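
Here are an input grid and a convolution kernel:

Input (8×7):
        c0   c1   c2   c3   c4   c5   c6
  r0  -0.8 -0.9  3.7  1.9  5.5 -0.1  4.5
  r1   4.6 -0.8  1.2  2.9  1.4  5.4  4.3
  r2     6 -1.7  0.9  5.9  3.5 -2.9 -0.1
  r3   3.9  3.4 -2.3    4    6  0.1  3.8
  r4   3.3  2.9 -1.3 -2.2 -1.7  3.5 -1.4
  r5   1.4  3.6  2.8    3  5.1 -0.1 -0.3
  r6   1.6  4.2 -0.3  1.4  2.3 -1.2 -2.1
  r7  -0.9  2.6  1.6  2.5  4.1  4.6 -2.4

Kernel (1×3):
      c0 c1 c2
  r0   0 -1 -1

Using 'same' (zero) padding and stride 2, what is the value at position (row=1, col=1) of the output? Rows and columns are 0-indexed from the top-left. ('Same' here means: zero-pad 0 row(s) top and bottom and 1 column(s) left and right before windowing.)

The receptive field on the zero-padded input at this output position is [-1.7 0.9 5.9]. Elementwise product with the kernel and sum: 0.9·-1 + 5.9·-1.

-6.8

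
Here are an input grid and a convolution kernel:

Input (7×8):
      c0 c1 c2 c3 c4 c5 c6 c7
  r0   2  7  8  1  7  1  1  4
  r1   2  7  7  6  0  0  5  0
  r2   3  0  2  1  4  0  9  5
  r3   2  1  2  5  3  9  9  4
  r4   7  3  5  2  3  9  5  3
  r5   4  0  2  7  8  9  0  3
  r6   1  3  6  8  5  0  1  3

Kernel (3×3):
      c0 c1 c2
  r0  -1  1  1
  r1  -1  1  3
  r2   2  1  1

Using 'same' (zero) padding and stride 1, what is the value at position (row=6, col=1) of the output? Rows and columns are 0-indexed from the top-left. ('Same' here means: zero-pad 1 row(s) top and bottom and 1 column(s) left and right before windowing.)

The receptive field on the zero-padded input at this output position is [4 0 2 / 1 3 6 / 0 0 0]. Elementwise product with the kernel and sum: 4·-1 + 0·1 + 2·1 + 1·-1 + 3·1 + 6·3 + 0·2 + 0·1 + 0·1.

18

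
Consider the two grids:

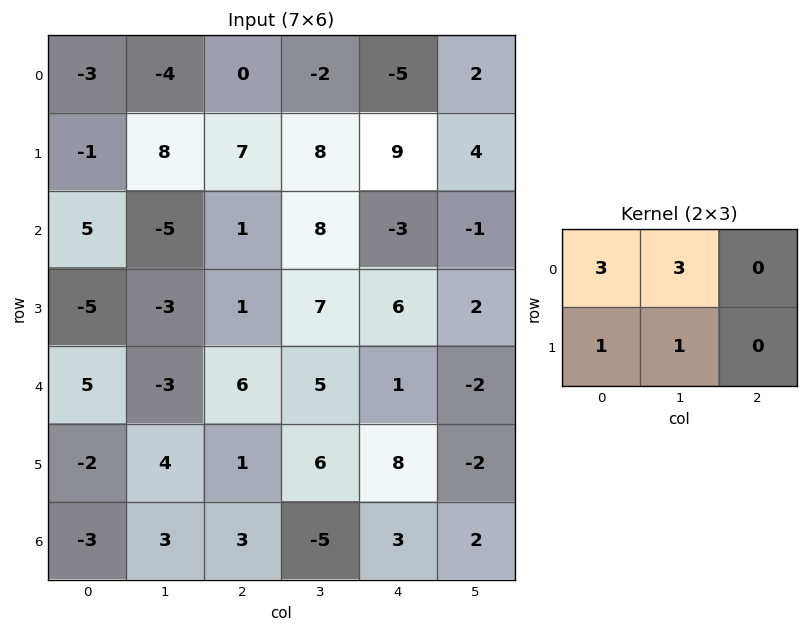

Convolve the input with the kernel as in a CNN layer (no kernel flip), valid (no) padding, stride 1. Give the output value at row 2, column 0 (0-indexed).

The receptive field on the input at this output position is [5 -5 1 / -5 -3 1]. Elementwise product with the kernel and sum: 5·3 + -5·3 + -5·1 + -3·1.

-8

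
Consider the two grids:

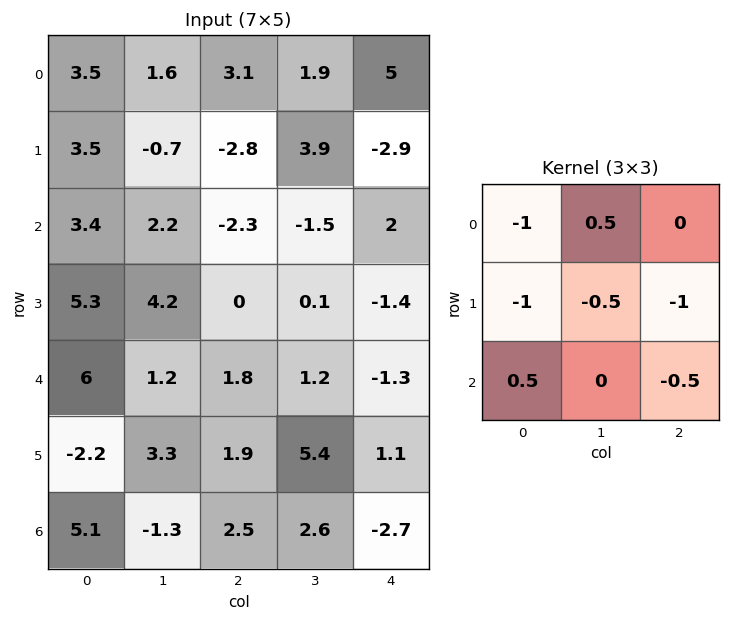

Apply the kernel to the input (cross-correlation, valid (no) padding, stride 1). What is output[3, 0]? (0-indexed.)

The receptive field on the input at this output position is [5.3 4.2 0 / 6 1.2 1.8 / -2.2 3.3 1.9]. Elementwise product with the kernel and sum: 5.3·-1 + 4.2·0.5 + 6·-1 + 1.2·-0.5 + 1.8·-1 + -2.2·0.5 + 1.9·-0.5.

-13.65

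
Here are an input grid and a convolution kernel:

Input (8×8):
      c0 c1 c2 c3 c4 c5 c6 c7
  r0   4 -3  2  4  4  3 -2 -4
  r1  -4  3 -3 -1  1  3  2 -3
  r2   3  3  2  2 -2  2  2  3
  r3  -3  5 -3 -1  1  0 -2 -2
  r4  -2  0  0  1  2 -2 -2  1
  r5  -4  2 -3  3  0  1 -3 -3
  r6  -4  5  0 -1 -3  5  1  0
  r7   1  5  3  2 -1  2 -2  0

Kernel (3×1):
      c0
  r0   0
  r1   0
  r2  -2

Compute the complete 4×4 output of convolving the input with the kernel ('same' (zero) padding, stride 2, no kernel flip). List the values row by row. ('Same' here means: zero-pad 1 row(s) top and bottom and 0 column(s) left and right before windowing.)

8 6 -2 -4
6 6 -2 4
8 6 0 6
-2 -6 2 4

Output[0,0]: The receptive field on the zero-padded input at this output position is [0 / 4 / -4]. Elementwise product with the kernel and sum: -4·-2.
Output[0,1]: The receptive field on the zero-padded input at this output position is [0 / 2 / -3]. Elementwise product with the kernel and sum: -3·-2.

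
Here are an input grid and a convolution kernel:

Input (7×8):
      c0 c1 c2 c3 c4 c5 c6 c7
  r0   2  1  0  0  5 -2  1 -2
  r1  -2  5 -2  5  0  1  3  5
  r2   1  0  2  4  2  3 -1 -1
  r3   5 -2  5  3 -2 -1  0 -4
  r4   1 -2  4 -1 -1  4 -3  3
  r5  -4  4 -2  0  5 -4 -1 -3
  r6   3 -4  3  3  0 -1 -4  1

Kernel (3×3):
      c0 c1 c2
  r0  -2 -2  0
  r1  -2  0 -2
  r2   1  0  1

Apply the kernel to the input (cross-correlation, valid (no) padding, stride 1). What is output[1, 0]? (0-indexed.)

-2

The receptive field on the input at this output position is [-2 5 -2 / 1 0 2 / 5 -2 5]. Elementwise product with the kernel and sum: -2·-2 + 5·-2 + 1·-2 + 2·-2 + 5·1 + 5·1.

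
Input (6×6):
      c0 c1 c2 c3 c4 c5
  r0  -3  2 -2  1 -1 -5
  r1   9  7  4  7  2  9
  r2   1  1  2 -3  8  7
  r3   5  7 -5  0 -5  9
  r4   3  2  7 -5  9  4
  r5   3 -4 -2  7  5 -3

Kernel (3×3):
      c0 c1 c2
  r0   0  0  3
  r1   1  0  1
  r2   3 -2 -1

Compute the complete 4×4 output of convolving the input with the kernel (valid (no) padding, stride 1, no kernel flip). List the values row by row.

6 19 7 -31
21 50 6 32
4 -5 36 -7
14 -18 -24 40

Output[0,0]: The receptive field on the input at this output position is [-3 2 -2 / 9 7 4 / 1 1 2]. Elementwise product with the kernel and sum: -2·3 + 9·1 + 4·1 + 1·3 + 1·-2 + 2·-1.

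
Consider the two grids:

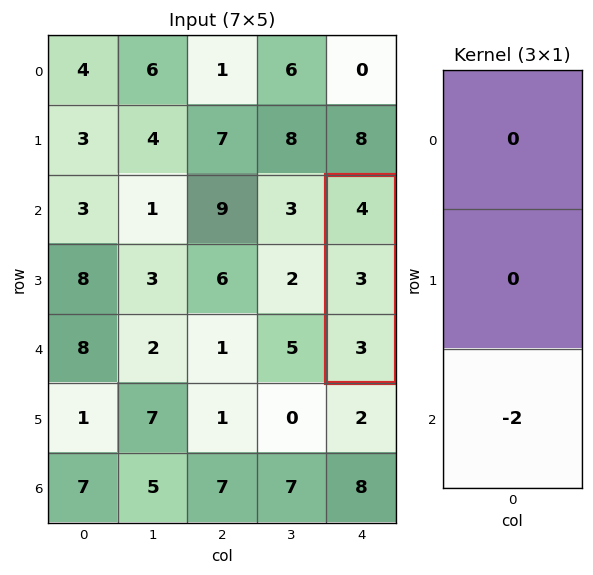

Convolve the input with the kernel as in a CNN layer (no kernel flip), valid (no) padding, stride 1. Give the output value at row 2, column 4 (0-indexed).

-6

The receptive field on the input at this output position is [4 / 3 / 3]. Elementwise product with the kernel and sum: 3·-2.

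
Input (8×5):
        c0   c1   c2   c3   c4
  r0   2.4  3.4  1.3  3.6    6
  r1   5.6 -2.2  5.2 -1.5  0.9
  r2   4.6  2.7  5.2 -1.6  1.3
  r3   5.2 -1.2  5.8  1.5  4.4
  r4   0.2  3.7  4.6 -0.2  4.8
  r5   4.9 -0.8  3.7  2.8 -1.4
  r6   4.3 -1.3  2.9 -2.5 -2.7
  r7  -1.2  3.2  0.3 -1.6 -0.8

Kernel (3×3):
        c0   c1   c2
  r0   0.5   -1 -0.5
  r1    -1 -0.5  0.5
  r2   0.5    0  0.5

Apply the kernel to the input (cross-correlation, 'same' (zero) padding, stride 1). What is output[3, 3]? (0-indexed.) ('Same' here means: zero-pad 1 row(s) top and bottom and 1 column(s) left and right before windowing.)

The receptive field on the zero-padded input at this output position is [5.2 -1.6 1.3 / 5.8 1.5 4.4 / 4.6 -0.2 4.8]. Elementwise product with the kernel and sum: 5.2·0.5 + -1.6·-1 + 1.3·-0.5 + 5.8·-1 + 1.5·-0.5 + 4.4·0.5 + 4.6·0.5 + 4.8·0.5.

3.9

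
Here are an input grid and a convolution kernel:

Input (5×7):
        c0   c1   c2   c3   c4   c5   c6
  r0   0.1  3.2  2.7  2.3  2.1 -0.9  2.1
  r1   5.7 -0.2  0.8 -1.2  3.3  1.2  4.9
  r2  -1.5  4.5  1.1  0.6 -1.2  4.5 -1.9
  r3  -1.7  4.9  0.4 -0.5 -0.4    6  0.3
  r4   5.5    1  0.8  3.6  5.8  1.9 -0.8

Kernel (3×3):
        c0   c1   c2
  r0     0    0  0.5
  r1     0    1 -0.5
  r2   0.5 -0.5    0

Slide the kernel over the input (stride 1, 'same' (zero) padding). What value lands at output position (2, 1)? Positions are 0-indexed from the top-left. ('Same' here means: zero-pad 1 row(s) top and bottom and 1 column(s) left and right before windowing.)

1.05

The receptive field on the zero-padded input at this output position is [5.7 -0.2 0.8 / -1.5 4.5 1.1 / -1.7 4.9 0.4]. Elementwise product with the kernel and sum: 0.8·0.5 + 4.5·1 + 1.1·-0.5 + -1.7·0.5 + 4.9·-0.5.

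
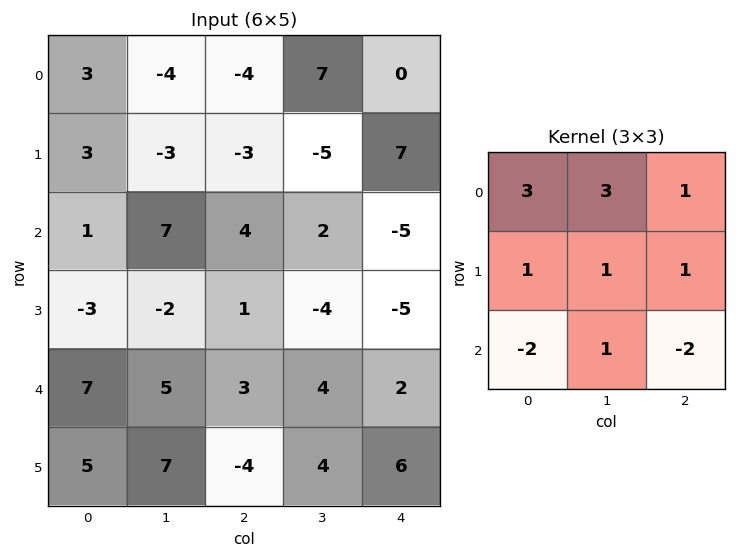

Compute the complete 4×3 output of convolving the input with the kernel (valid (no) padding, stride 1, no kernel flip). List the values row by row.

Output[0,0]: The receptive field on the input at this output position is [3 -4 -4 / 3 -3 -3 / 1 7 4]. Elementwise product with the kernel and sum: 3·3 + -4·3 + -4·1 + 3·1 + -3·1 + -3·1 + 1·-2 + 7·1 + 4·-2.
Output[0,1]: The receptive field on the input at this output position is [-4 -4 7 / -3 -3 -5 / 7 4 2]. Elementwise product with the kernel and sum: -4·3 + -4·3 + 7·1 + -3·1 + -3·1 + -5·1 + 7·-2 + 4·1 + 2·-2.

-13 -42 12
11 3 -12
9 15 -1
6 -21 -5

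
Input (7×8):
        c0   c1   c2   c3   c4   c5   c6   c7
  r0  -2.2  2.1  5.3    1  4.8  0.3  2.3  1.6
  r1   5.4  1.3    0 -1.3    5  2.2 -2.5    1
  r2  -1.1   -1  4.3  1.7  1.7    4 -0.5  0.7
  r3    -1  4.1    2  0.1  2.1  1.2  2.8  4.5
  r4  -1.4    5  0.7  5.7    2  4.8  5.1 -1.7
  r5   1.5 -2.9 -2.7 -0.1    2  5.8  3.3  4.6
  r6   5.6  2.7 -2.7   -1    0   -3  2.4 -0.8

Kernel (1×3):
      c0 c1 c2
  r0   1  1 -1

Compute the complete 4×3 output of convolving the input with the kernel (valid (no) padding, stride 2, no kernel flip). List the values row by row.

-5.4 1.5 2.8
-6.4 4.3 6.2
2.9 4.4 1.7
11 -3.7 -5.4

Output[0,0]: The receptive field on the input at this output position is [-2.2 2.1 5.3]. Elementwise product with the kernel and sum: -2.2·1 + 2.1·1 + 5.3·-1.
Output[0,1]: The receptive field on the input at this output position is [5.3 1 4.8]. Elementwise product with the kernel and sum: 5.3·1 + 1·1 + 4.8·-1.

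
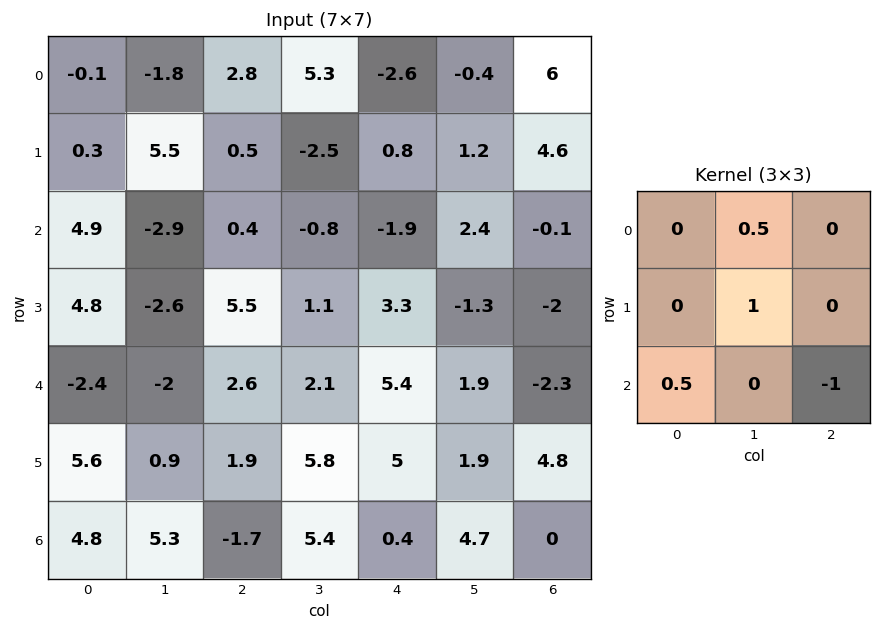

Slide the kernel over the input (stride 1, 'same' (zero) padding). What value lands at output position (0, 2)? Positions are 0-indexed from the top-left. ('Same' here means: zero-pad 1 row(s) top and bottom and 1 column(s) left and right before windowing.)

The receptive field on the zero-padded input at this output position is [0 0 0 / -1.8 2.8 5.3 / 5.5 0.5 -2.5]. Elementwise product with the kernel and sum: 0·0.5 + 2.8·1 + 5.5·0.5 + -2.5·-1.

8.05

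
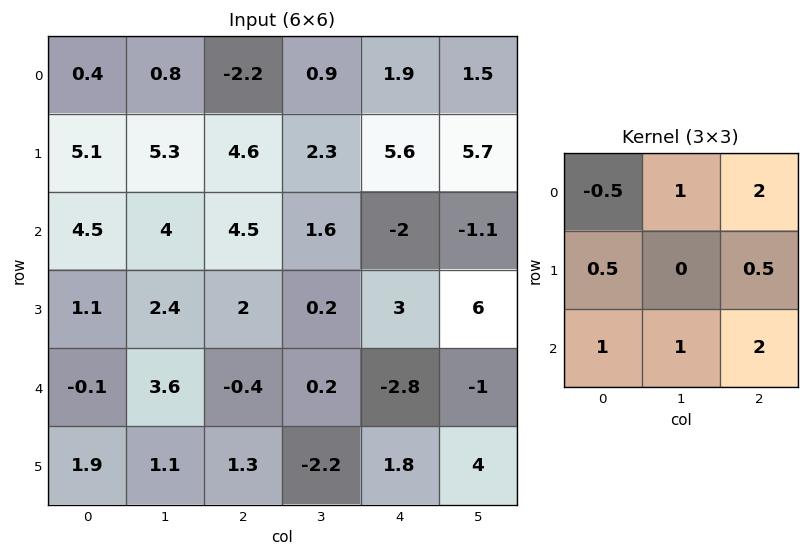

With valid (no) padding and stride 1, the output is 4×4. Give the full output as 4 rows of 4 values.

18.55 14.7 13 5.85
23.95 14.15 20.65 31.3
15 10.6 -7.95 -6.5
11.2 1.1 6.3 22.1

Output[0,0]: The receptive field on the input at this output position is [0.4 0.8 -2.2 / 5.1 5.3 4.6 / 4.5 4 4.5]. Elementwise product with the kernel and sum: 0.4·-0.5 + 0.8·1 + -2.2·2 + 5.1·0.5 + 4.6·0.5 + 4.5·1 + 4·1 + 4.5·2.
Output[0,1]: The receptive field on the input at this output position is [0.8 -2.2 0.9 / 5.3 4.6 2.3 / 4 4.5 1.6]. Elementwise product with the kernel and sum: 0.8·-0.5 + -2.2·1 + 0.9·2 + 5.3·0.5 + 2.3·0.5 + 4·1 + 4.5·1 + 1.6·2.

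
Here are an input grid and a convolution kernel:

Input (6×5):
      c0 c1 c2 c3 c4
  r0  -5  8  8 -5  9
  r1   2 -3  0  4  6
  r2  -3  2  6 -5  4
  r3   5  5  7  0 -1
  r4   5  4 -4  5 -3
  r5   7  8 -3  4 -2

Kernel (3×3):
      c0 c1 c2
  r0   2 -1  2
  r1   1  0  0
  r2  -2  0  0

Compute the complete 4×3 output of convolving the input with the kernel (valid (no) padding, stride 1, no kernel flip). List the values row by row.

6 -9 27
-6 -6 0
-1 -15 40
10 -9 14

Output[0,0]: The receptive field on the input at this output position is [-5 8 8 / 2 -3 0 / -3 2 6]. Elementwise product with the kernel and sum: -5·2 + 8·-1 + 8·2 + 2·1 + -3·-2.
Output[0,1]: The receptive field on the input at this output position is [8 8 -5 / -3 0 4 / 2 6 -5]. Elementwise product with the kernel and sum: 8·2 + 8·-1 + -5·2 + -3·1 + 2·-2.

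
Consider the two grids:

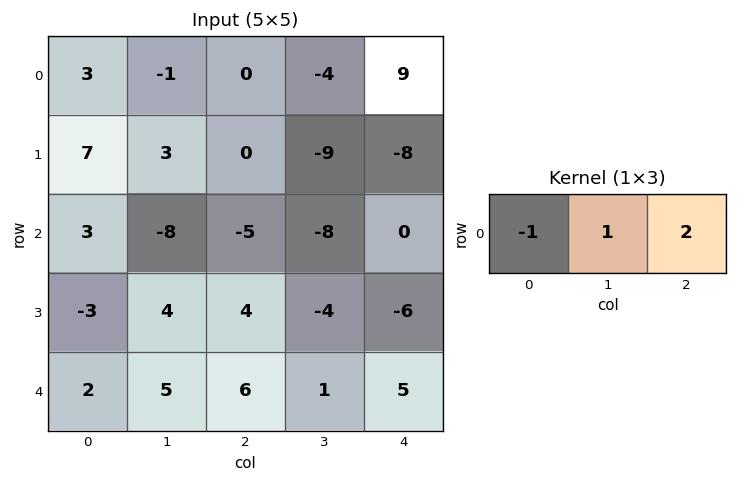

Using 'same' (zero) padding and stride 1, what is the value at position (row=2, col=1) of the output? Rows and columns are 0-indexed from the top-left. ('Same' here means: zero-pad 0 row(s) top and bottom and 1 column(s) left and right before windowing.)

-21

The receptive field on the zero-padded input at this output position is [3 -8 -5]. Elementwise product with the kernel and sum: 3·-1 + -8·1 + -5·2.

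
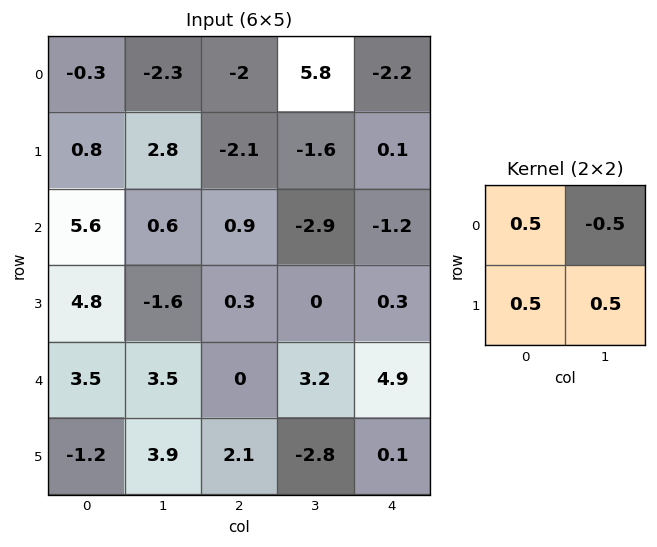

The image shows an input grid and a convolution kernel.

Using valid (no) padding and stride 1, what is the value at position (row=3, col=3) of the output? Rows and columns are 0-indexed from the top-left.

3.9

The receptive field on the input at this output position is [0 0.3 / 3.2 4.9]. Elementwise product with the kernel and sum: 0·0.5 + 0.3·-0.5 + 3.2·0.5 + 4.9·0.5.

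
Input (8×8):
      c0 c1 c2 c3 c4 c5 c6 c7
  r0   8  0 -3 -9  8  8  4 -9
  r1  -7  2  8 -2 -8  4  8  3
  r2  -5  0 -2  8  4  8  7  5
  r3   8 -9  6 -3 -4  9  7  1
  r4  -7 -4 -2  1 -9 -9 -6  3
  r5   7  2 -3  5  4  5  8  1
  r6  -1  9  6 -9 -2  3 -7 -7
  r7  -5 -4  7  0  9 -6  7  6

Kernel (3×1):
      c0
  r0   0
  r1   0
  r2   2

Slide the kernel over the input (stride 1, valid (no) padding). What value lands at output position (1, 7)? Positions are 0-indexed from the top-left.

2

The receptive field on the input at this output position is [3 / 5 / 1]. Elementwise product with the kernel and sum: 1·2.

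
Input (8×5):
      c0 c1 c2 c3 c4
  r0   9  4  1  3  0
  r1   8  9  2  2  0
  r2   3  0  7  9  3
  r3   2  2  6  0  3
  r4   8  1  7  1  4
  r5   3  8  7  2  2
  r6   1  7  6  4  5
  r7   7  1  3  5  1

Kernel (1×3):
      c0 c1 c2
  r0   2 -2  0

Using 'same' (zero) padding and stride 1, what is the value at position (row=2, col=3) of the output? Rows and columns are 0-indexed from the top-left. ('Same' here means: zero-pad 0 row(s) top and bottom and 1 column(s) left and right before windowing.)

-4

The receptive field on the zero-padded input at this output position is [7 9 3]. Elementwise product with the kernel and sum: 7·2 + 9·-2.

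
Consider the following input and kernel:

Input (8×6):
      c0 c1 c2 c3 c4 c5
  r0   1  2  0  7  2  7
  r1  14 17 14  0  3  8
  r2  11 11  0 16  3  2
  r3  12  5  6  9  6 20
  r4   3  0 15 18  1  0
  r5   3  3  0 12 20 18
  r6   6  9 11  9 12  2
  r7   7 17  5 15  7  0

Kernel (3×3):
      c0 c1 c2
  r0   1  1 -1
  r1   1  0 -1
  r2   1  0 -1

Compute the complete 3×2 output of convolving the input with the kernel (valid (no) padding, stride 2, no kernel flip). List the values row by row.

Output[0,0]: The receptive field on the input at this output position is [1 2 0 / 14 17 14 / 11 11 0]. Elementwise product with the kernel and sum: 1·1 + 2·1 + 0·-1 + 14·1 + 14·-1 + 11·1 + 0·-1.

14 13
16 27
-14 11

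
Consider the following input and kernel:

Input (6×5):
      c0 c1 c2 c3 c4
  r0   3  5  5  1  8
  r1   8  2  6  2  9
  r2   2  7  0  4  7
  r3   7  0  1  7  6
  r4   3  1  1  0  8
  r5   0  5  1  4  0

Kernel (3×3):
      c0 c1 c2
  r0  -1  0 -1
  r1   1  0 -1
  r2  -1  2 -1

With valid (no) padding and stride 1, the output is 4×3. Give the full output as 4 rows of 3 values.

6 -17 -15
-20 -6 -15
2 -17 -21
3 -13 -7

Output[0,0]: The receptive field on the input at this output position is [3 5 5 / 8 2 6 / 2 7 0]. Elementwise product with the kernel and sum: 3·-1 + 5·-1 + 8·1 + 6·-1 + 2·-1 + 7·2 + 0·-1.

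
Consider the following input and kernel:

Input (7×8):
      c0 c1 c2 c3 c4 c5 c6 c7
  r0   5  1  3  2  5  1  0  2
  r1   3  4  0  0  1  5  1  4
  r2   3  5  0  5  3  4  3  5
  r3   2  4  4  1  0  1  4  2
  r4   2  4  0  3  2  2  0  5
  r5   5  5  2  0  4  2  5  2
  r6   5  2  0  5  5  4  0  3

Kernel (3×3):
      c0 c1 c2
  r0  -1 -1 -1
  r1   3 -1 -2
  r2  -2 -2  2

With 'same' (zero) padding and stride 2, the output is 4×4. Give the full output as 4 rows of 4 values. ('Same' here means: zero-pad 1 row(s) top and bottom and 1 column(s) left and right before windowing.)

Output[0,0]: The receptive field on the zero-padded input at this output position is [0 0 0 / 0 5 1 / 0 3 4]. Elementwise product with the kernel and sum: 0·-1 + 0·-1 + 0·-1 + 0·3 + 5·-1 + 1·-2 + 0·-2 + 3·-2 + 4·2.

-5 -12 7 -5
-16 -13 -2 -17
-16 -17 -3 -21
-19 -11 -4 -3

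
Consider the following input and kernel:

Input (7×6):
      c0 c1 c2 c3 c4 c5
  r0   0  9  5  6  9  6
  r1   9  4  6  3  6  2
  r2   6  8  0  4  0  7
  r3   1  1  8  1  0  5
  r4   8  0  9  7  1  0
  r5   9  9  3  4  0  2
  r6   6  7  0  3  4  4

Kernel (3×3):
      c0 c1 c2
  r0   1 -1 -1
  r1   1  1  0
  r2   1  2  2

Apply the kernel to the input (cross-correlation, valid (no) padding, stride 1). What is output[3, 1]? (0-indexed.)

24

The receptive field on the input at this output position is [1 8 1 / 0 9 7 / 9 3 4]. Elementwise product with the kernel and sum: 1·1 + 8·-1 + 1·-1 + 0·1 + 9·1 + 9·1 + 3·2 + 4·2.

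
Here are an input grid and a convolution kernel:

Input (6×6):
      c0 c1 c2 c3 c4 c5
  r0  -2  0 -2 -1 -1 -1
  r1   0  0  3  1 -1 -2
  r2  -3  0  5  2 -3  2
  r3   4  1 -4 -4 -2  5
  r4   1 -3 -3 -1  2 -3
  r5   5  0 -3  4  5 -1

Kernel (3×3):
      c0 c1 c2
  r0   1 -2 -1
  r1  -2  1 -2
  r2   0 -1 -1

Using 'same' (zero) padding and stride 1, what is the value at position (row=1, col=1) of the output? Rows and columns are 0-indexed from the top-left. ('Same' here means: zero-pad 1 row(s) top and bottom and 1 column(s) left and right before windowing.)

-11

The receptive field on the zero-padded input at this output position is [-2 0 -2 / 0 0 3 / -3 0 5]. Elementwise product with the kernel and sum: -2·1 + 0·-2 + -2·-1 + 0·-2 + 0·1 + 3·-2 + 0·-1 + 5·-1.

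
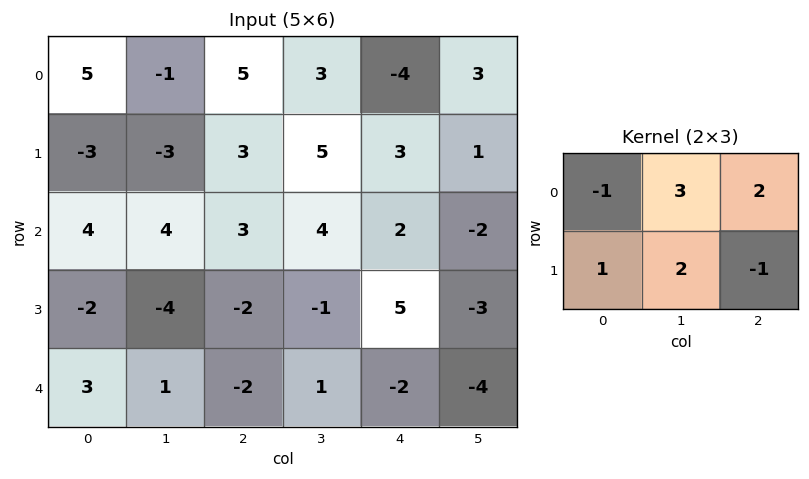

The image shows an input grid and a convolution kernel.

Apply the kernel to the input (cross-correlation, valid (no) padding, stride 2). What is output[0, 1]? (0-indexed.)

The receptive field on the input at this output position is [5 3 -4 / 3 5 3]. Elementwise product with the kernel and sum: 5·-1 + 3·3 + -4·2 + 3·1 + 5·2 + 3·-1.

6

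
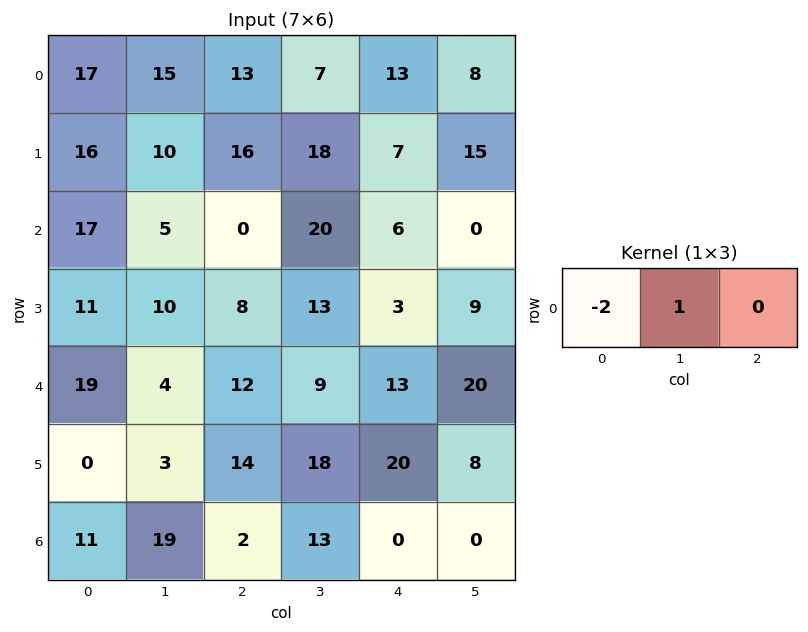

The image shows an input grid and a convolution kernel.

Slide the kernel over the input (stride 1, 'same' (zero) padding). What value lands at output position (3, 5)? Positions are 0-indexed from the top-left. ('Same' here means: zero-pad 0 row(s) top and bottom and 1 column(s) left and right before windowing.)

The receptive field on the zero-padded input at this output position is [3 9 0]. Elementwise product with the kernel and sum: 3·-2 + 9·1.

3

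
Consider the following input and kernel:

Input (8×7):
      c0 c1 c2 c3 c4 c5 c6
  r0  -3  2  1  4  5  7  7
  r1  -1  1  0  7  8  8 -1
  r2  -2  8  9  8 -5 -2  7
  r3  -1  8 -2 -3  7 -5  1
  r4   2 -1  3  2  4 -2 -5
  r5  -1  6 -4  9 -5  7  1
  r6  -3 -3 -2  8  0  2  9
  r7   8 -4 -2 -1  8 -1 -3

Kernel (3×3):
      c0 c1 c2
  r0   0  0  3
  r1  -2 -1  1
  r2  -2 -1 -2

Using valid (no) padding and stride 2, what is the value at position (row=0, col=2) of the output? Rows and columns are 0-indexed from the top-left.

The receptive field on the input at this output position is [5 7 7 / 8 8 -1 / -5 -2 7]. Elementwise product with the kernel and sum: 7·3 + 8·-2 + 8·-1 + -1·1 + -5·-2 + -2·-1 + 7·-2.

-6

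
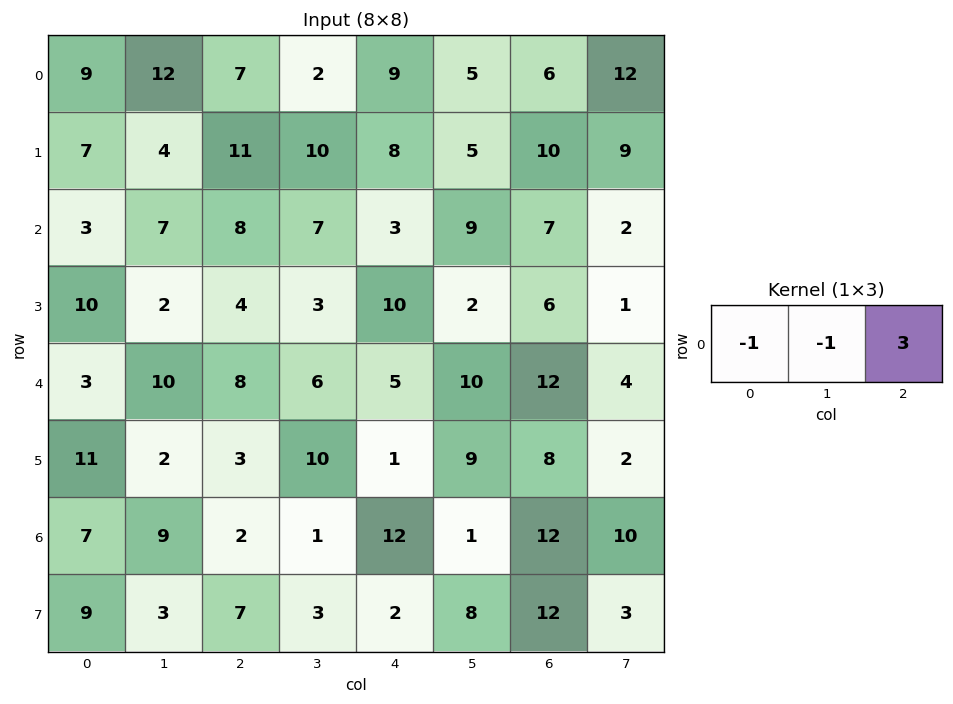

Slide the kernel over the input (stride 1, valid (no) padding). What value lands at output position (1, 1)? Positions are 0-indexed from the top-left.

The receptive field on the input at this output position is [4 11 10]. Elementwise product with the kernel and sum: 4·-1 + 11·-1 + 10·3.

15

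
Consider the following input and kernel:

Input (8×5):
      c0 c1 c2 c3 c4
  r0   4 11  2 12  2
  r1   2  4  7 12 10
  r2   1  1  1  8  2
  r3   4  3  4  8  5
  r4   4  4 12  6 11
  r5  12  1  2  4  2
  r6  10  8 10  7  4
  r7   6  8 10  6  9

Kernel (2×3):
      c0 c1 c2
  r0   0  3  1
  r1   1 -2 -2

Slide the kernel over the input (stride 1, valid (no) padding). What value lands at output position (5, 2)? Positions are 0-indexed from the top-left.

The receptive field on the input at this output position is [2 4 2 / 10 7 4]. Elementwise product with the kernel and sum: 4·3 + 2·1 + 10·1 + 7·-2 + 4·-2.

2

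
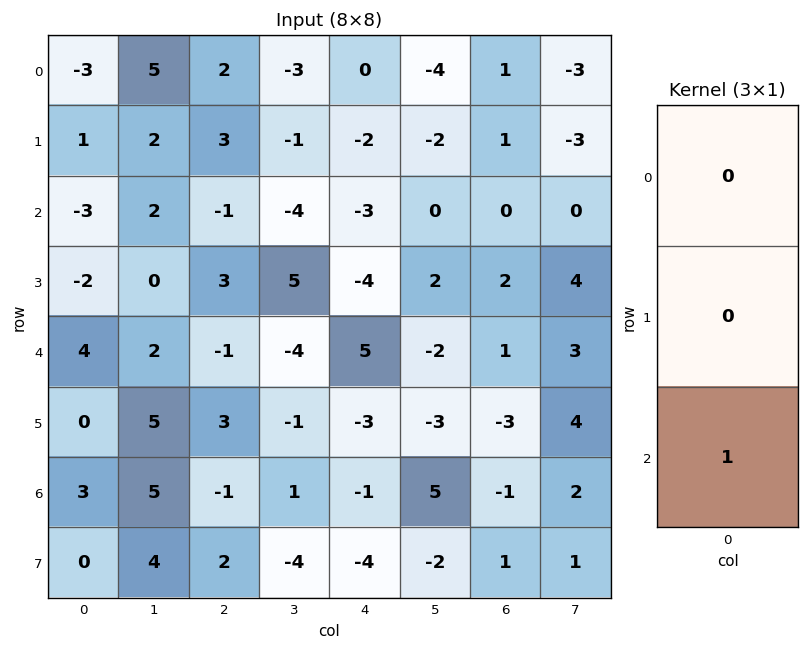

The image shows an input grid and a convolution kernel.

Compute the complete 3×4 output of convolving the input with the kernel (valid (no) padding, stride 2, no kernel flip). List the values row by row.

Output[0,0]: The receptive field on the input at this output position is [-3 / 1 / -3]. Elementwise product with the kernel and sum: -3·1.

-3 -1 -3 0
4 -1 5 1
3 -1 -1 -1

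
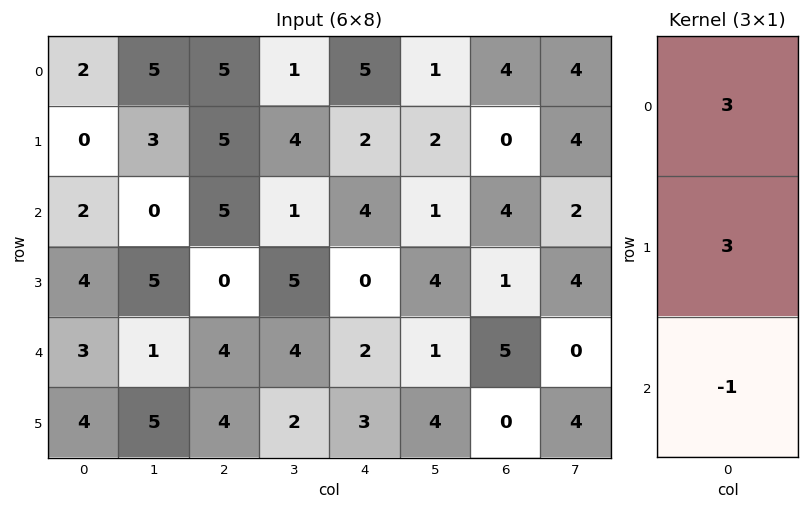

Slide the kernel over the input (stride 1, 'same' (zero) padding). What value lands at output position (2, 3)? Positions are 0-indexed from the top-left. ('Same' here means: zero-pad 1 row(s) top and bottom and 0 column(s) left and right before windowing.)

10

The receptive field on the zero-padded input at this output position is [4 / 1 / 5]. Elementwise product with the kernel and sum: 4·3 + 1·3 + 5·-1.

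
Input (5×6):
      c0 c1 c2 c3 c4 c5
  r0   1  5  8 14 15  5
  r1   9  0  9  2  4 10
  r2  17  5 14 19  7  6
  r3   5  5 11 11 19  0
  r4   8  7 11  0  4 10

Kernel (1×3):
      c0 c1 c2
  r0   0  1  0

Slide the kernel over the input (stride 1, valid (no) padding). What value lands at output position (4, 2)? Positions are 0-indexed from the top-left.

0

The receptive field on the input at this output position is [11 0 4]. Elementwise product with the kernel and sum: 0·1.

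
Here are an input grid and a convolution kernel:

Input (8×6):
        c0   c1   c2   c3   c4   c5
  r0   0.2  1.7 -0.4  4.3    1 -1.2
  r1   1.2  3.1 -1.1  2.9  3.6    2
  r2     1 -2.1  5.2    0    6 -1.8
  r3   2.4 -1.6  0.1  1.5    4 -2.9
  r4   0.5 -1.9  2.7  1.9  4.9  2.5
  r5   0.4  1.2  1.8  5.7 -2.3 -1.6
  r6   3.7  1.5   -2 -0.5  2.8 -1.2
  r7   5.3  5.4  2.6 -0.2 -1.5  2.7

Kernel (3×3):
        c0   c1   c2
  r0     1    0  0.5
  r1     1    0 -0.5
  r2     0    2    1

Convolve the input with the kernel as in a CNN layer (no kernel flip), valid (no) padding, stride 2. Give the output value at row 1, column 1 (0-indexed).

15

The receptive field on the input at this output position is [5.2 0 6 / 0.1 1.5 4 / 2.7 1.9 4.9]. Elementwise product with the kernel and sum: 5.2·1 + 6·0.5 + 0.1·1 + 4·-0.5 + 1.9·2 + 4.9·1.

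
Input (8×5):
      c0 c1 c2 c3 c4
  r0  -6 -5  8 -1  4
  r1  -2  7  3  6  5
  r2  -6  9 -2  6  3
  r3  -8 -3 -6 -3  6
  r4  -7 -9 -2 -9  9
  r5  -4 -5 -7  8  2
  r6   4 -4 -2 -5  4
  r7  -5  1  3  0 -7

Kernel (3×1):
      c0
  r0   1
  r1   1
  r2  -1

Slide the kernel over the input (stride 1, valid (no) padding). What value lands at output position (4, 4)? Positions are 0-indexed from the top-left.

The receptive field on the input at this output position is [9 / 2 / 4]. Elementwise product with the kernel and sum: 9·1 + 2·1 + 4·-1.

7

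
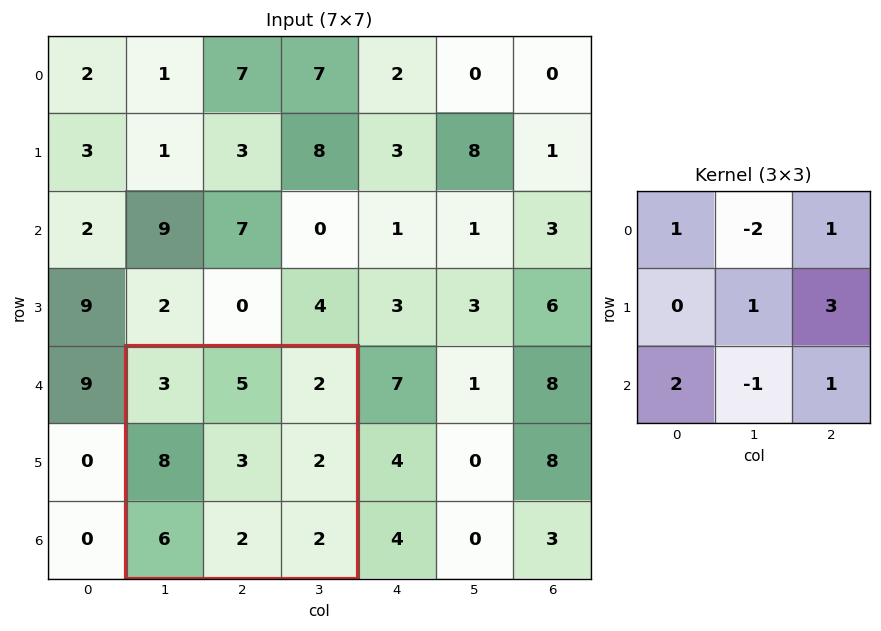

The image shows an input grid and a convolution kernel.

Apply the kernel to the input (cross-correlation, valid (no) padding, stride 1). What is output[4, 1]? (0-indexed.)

The receptive field on the input at this output position is [3 5 2 / 8 3 2 / 6 2 2]. Elementwise product with the kernel and sum: 3·1 + 5·-2 + 2·1 + 3·1 + 2·3 + 6·2 + 2·-1 + 2·1.

16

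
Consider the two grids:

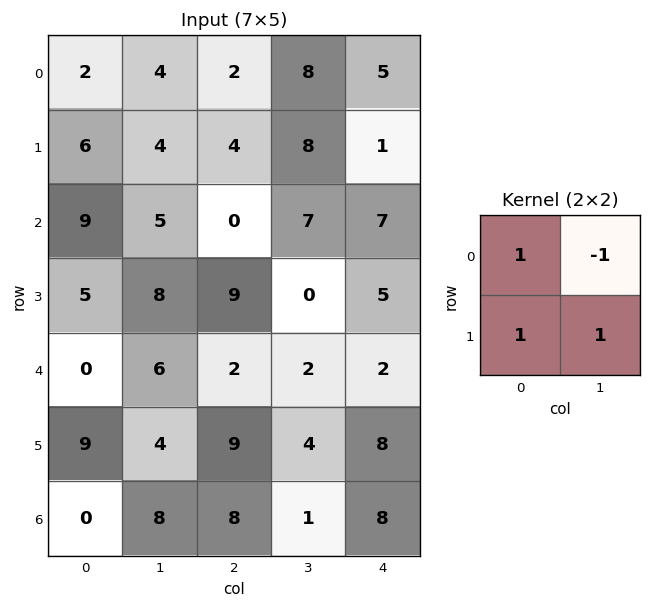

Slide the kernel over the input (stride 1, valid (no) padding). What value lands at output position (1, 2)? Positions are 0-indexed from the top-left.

3

The receptive field on the input at this output position is [4 8 / 0 7]. Elementwise product with the kernel and sum: 4·1 + 8·-1 + 0·1 + 7·1.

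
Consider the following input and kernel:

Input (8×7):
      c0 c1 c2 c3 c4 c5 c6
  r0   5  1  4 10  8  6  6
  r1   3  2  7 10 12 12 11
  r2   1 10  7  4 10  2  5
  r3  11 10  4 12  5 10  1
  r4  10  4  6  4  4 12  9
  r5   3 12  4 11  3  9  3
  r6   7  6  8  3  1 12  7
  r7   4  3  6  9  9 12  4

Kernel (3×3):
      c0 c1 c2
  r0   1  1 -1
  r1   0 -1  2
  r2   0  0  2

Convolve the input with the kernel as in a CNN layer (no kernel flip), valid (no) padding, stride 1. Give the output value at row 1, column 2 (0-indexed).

31

The receptive field on the input at this output position is [7 10 12 / 7 4 10 / 4 12 5]. Elementwise product with the kernel and sum: 7·1 + 10·1 + 12·-1 + 4·-1 + 10·2 + 5·2.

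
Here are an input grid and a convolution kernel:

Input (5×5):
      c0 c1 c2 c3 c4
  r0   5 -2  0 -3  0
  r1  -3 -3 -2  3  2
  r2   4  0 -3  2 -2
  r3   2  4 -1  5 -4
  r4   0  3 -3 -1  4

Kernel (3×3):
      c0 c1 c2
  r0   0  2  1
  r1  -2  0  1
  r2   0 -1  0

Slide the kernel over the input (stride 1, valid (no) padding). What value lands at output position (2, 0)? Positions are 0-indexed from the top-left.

-11

The receptive field on the input at this output position is [4 0 -3 / 2 4 -1 / 0 3 -3]. Elementwise product with the kernel and sum: 0·2 + -3·1 + 2·-2 + -1·1 + 3·-1.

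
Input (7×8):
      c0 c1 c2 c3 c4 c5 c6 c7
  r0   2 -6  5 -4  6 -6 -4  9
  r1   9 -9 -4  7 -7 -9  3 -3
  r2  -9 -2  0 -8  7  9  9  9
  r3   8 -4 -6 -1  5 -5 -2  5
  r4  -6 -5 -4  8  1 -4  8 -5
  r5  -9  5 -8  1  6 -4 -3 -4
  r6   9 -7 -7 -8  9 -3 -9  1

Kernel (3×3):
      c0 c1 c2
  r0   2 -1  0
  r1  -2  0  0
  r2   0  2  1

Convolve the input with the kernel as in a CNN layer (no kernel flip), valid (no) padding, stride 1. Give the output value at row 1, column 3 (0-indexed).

42

The receptive field on the input at this output position is [7 -7 -9 / -8 7 9 / -1 5 -5]. Elementwise product with the kernel and sum: 7·2 + -7·-1 + -8·-2 + 5·2 + -5·1.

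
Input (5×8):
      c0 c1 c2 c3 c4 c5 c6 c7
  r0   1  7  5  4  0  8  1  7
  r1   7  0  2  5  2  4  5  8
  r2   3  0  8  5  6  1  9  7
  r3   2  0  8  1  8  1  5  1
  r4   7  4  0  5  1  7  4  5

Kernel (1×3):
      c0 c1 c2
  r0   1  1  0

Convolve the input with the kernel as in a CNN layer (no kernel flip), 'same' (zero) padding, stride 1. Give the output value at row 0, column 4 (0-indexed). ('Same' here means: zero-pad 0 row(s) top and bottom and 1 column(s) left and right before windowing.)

4

The receptive field on the zero-padded input at this output position is [4 0 8]. Elementwise product with the kernel and sum: 4·1 + 0·1.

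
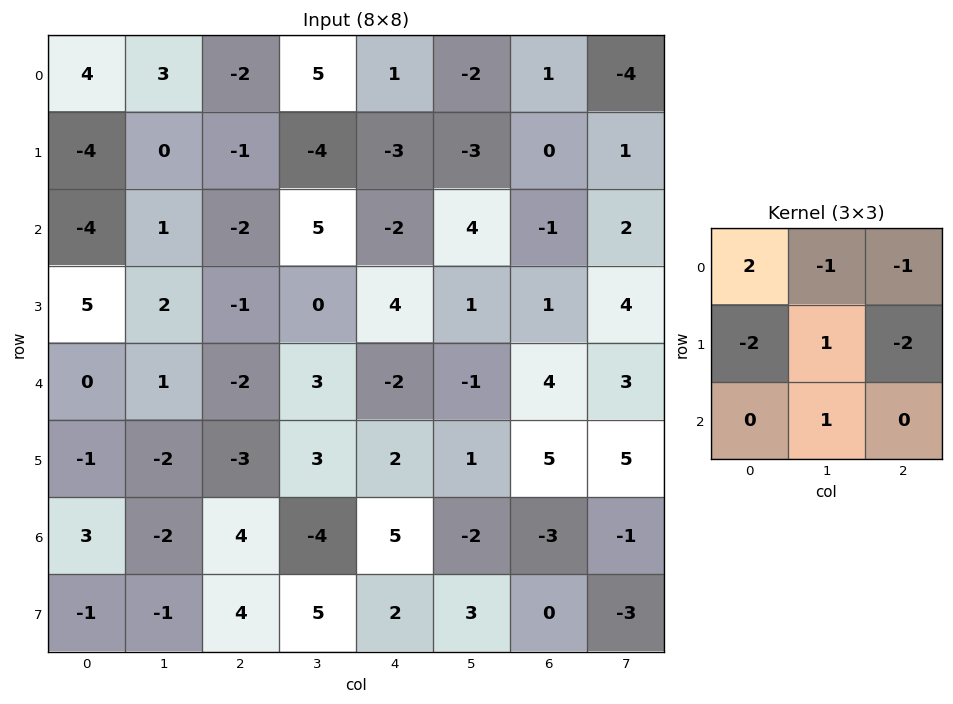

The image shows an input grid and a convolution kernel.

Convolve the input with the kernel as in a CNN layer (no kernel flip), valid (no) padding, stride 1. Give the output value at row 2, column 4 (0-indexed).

-17

The receptive field on the input at this output position is [-2 4 -1 / 4 1 1 / -2 -1 4]. Elementwise product with the kernel and sum: -2·2 + 4·-1 + -1·-1 + 4·-2 + 1·1 + 1·-2 + -1·1.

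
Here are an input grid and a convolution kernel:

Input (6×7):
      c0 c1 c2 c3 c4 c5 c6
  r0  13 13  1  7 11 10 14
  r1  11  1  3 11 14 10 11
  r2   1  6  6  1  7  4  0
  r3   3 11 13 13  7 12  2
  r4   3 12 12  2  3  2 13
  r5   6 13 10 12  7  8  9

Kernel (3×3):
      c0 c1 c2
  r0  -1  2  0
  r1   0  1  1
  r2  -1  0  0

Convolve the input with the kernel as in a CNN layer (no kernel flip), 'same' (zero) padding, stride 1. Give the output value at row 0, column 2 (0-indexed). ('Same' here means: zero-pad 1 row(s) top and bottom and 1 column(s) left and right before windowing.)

7

The receptive field on the zero-padded input at this output position is [0 0 0 / 13 1 7 / 1 3 11]. Elementwise product with the kernel and sum: 0·-1 + 0·2 + 1·1 + 7·1 + 1·-1.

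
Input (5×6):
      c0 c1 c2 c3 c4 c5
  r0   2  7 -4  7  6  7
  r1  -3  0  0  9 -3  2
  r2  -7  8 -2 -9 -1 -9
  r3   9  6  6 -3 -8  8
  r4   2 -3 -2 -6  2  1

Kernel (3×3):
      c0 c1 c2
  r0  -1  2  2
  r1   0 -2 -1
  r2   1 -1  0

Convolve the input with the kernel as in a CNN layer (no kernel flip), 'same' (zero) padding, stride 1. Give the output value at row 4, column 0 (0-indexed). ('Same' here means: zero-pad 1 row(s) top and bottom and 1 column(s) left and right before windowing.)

29

The receptive field on the zero-padded input at this output position is [0 9 6 / 0 2 -3 / 0 0 0]. Elementwise product with the kernel and sum: 0·-1 + 9·2 + 6·2 + 2·-2 + -3·-1 + 0·1 + 0·-1.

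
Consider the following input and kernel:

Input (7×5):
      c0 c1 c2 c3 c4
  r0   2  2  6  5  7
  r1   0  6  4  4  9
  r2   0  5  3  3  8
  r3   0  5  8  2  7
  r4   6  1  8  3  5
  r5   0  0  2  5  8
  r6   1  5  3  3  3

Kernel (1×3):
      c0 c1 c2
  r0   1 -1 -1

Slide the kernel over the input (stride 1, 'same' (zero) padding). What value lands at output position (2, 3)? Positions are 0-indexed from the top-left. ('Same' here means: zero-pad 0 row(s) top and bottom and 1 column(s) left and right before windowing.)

-8

The receptive field on the zero-padded input at this output position is [3 3 8]. Elementwise product with the kernel and sum: 3·1 + 3·-1 + 8·-1.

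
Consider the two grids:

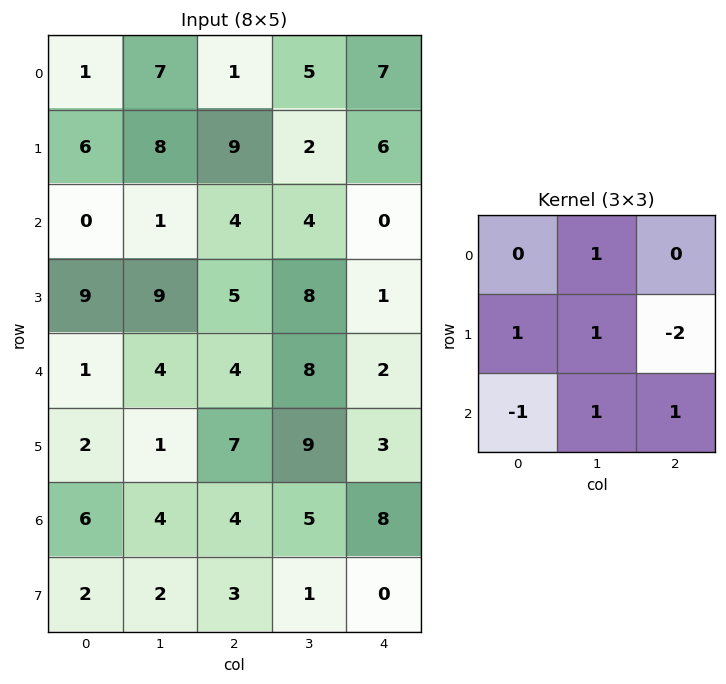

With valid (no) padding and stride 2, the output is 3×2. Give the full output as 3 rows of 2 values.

Output[0,0]: The receptive field on the input at this output position is [1 7 1 / 6 8 9 / 0 1 4]. Elementwise product with the kernel and sum: 7·1 + 6·1 + 8·1 + 9·-2 + 0·-1 + 1·1 + 4·1.
Output[0,1]: The receptive field on the input at this output position is [1 5 7 / 9 2 6 / 4 4 0]. Elementwise product with the kernel and sum: 5·1 + 9·1 + 2·1 + 6·-2 + 4·-1 + 4·1 + 0·1.

8 4
16 21
-5 27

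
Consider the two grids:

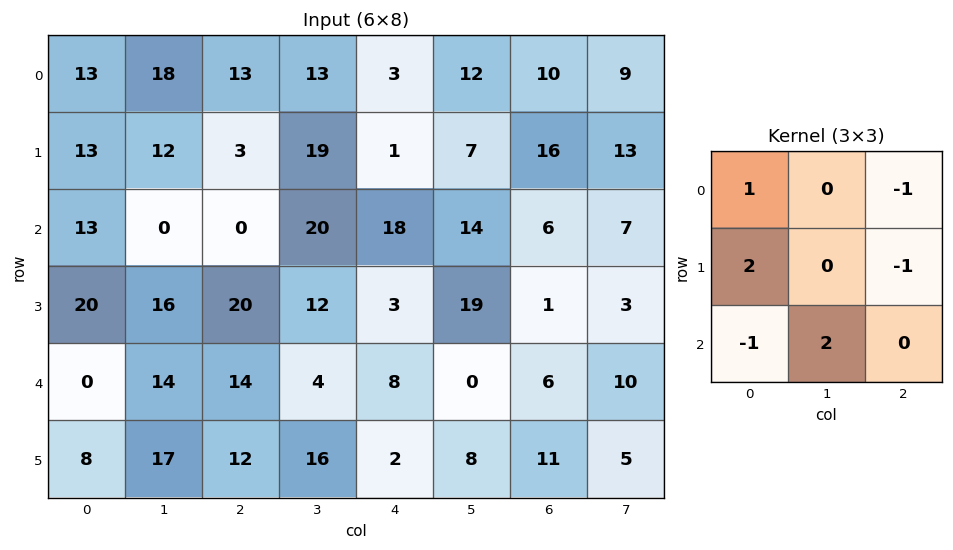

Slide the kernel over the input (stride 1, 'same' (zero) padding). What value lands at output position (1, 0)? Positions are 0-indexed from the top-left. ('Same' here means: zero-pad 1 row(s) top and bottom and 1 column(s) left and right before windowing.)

-4

The receptive field on the zero-padded input at this output position is [0 13 18 / 0 13 12 / 0 13 0]. Elementwise product with the kernel and sum: 0·1 + 18·-1 + 0·2 + 12·-1 + 0·-1 + 13·2.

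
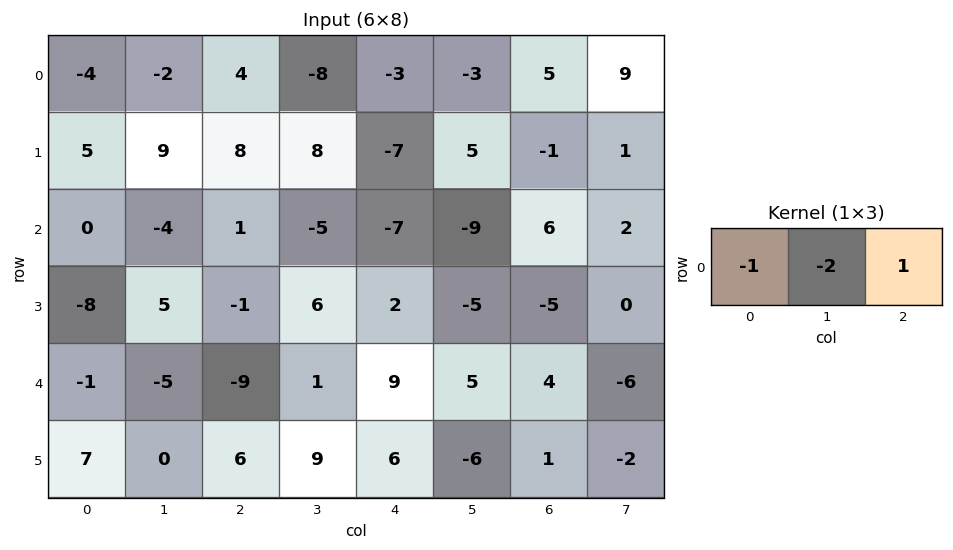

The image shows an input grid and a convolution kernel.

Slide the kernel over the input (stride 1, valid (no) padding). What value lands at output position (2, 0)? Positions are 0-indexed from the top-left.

9

The receptive field on the input at this output position is [0 -4 1]. Elementwise product with the kernel and sum: 0·-1 + -4·-2 + 1·1.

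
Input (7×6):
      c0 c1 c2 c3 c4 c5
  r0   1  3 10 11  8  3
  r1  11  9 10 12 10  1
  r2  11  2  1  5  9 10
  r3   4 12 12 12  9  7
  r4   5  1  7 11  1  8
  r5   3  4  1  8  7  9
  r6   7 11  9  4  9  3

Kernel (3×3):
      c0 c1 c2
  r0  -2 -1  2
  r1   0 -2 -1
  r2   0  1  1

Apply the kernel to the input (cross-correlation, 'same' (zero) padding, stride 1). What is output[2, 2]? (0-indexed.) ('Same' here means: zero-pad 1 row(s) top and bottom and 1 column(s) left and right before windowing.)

The receptive field on the zero-padded input at this output position is [9 10 12 / 2 1 5 / 12 12 12]. Elementwise product with the kernel and sum: 9·-2 + 10·-1 + 12·2 + 1·-2 + 5·-1 + 12·1 + 12·1.

13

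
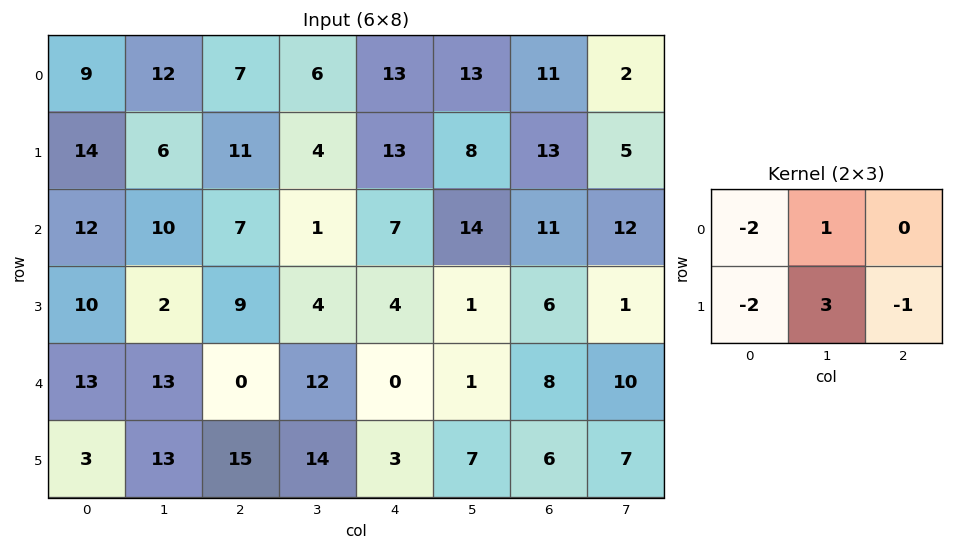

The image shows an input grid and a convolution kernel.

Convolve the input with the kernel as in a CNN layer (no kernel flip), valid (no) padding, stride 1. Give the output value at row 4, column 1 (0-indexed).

The receptive field on the input at this output position is [13 0 12 / 13 15 14]. Elementwise product with the kernel and sum: 13·-2 + 0·1 + 13·-2 + 15·3 + 14·-1.

-21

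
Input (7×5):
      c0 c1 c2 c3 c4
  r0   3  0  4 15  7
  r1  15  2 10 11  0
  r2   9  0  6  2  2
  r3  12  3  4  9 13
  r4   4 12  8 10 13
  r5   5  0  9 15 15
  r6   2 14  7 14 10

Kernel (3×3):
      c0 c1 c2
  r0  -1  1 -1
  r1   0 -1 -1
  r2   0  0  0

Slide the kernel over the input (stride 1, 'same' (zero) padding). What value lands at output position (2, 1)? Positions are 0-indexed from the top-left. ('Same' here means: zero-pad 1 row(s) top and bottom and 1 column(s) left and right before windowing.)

The receptive field on the zero-padded input at this output position is [15 2 10 / 9 0 6 / 12 3 4]. Elementwise product with the kernel and sum: 15·-1 + 2·1 + 10·-1 + 0·-1 + 6·-1.

-29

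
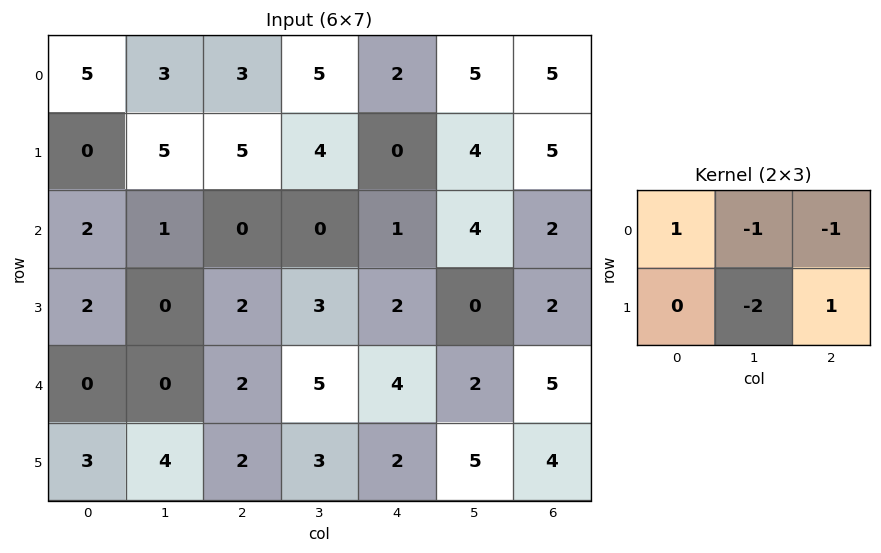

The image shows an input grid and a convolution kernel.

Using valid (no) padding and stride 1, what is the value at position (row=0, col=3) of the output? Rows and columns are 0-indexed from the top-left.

The receptive field on the input at this output position is [5 2 5 / 4 0 4]. Elementwise product with the kernel and sum: 5·1 + 2·-1 + 5·-1 + 0·-2 + 4·1.

2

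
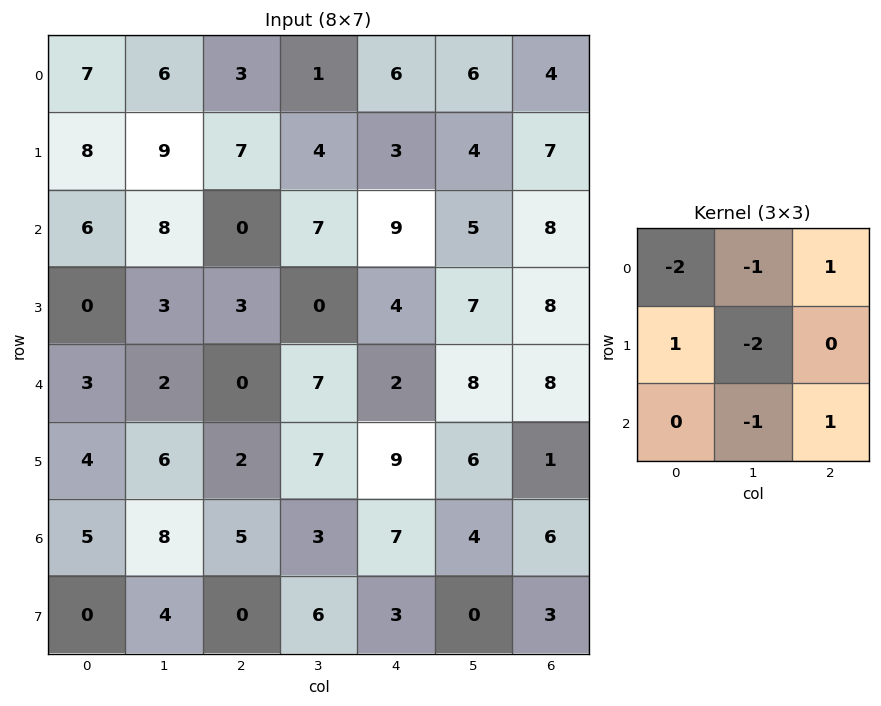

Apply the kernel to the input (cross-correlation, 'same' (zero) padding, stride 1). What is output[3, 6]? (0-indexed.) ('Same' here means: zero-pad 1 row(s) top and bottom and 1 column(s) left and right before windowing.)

-35

The receptive field on the zero-padded input at this output position is [5 8 0 / 7 8 0 / 8 8 0]. Elementwise product with the kernel and sum: 5·-2 + 8·-1 + 0·1 + 7·1 + 8·-2 + 8·-1 + 0·1.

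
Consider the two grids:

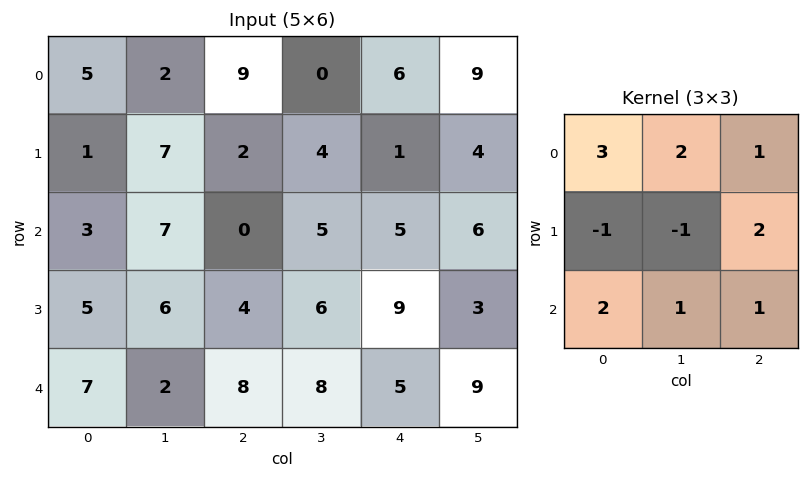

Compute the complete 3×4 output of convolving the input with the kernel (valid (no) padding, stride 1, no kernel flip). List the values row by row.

37 42 39 45
29 54 43 44
44 48 52 52

Output[0,0]: The receptive field on the input at this output position is [5 2 9 / 1 7 2 / 3 7 0]. Elementwise product with the kernel and sum: 5·3 + 2·2 + 9·1 + 1·-1 + 7·-1 + 2·2 + 3·2 + 7·1 + 0·1.
Output[0,1]: The receptive field on the input at this output position is [2 9 0 / 7 2 4 / 7 0 5]. Elementwise product with the kernel and sum: 2·3 + 9·2 + 0·1 + 7·-1 + 2·-1 + 4·2 + 7·2 + 0·1 + 5·1.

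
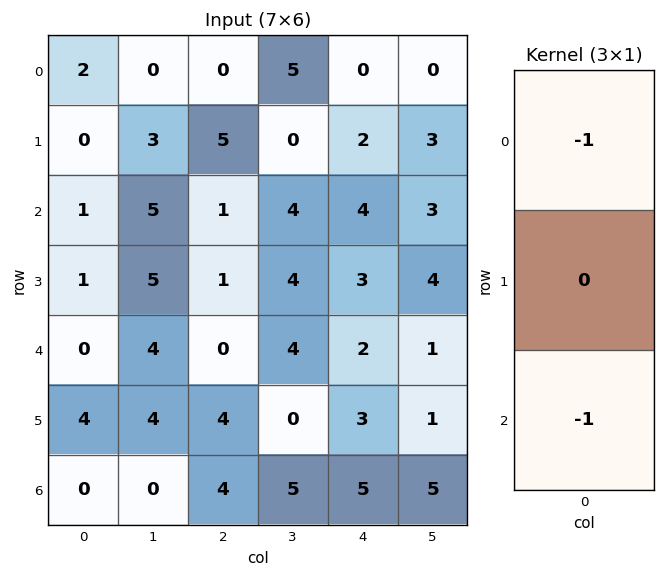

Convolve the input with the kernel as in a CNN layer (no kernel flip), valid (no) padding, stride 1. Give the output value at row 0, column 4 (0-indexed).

-4

The receptive field on the input at this output position is [0 / 2 / 4]. Elementwise product with the kernel and sum: 0·-1 + 4·-1.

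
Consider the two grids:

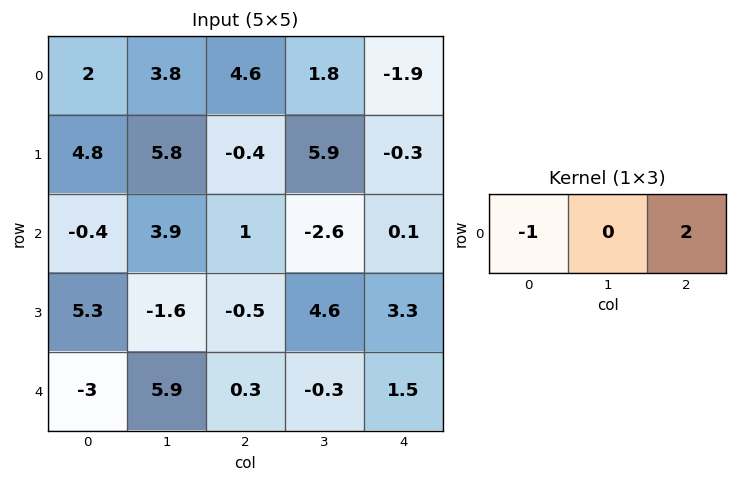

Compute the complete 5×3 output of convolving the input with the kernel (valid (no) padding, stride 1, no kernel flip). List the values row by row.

Output[0,0]: The receptive field on the input at this output position is [2 3.8 4.6]. Elementwise product with the kernel and sum: 2·-1 + 4.6·2.
Output[0,1]: The receptive field on the input at this output position is [3.8 4.6 1.8]. Elementwise product with the kernel and sum: 3.8·-1 + 1.8·2.

7.2 -0.2 -8.4
-5.6 6 -0.2
2.4 -9.1 -0.8
-6.3 10.8 7.1
3.6 -6.5 2.7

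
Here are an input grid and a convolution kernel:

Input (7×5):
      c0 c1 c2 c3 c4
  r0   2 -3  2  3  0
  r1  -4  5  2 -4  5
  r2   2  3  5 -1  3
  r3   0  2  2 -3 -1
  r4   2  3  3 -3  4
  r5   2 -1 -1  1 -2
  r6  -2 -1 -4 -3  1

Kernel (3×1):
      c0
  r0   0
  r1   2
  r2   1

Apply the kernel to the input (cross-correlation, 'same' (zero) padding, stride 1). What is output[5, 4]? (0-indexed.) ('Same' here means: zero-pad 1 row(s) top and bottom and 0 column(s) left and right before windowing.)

The receptive field on the zero-padded input at this output position is [4 / -2 / 1]. Elementwise product with the kernel and sum: -2·2 + 1·1.

-3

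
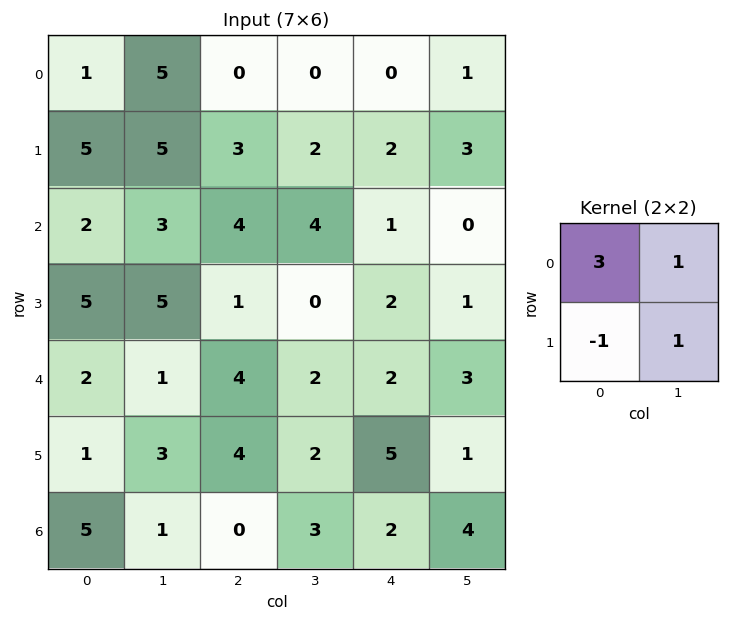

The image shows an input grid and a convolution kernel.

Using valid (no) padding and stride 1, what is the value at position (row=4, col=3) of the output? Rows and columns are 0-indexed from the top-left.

The receptive field on the input at this output position is [2 2 / 2 5]. Elementwise product with the kernel and sum: 2·3 + 2·1 + 2·-1 + 5·1.

11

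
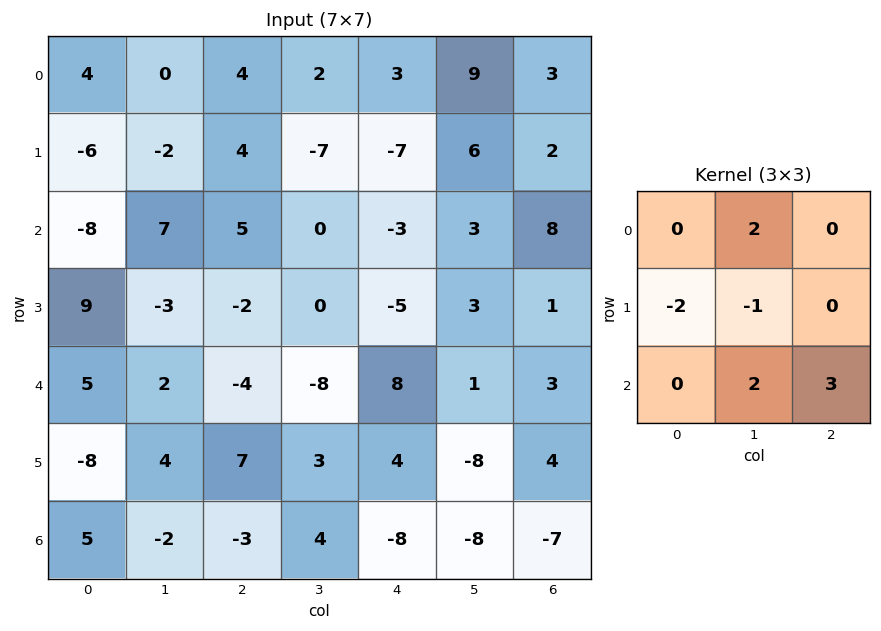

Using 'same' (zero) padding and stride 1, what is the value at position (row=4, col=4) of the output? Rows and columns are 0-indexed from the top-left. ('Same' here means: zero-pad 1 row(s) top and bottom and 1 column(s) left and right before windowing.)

-18

The receptive field on the zero-padded input at this output position is [0 -5 3 / -8 8 1 / 3 4 -8]. Elementwise product with the kernel and sum: -5·2 + -8·-2 + 8·-1 + 4·2 + -8·3.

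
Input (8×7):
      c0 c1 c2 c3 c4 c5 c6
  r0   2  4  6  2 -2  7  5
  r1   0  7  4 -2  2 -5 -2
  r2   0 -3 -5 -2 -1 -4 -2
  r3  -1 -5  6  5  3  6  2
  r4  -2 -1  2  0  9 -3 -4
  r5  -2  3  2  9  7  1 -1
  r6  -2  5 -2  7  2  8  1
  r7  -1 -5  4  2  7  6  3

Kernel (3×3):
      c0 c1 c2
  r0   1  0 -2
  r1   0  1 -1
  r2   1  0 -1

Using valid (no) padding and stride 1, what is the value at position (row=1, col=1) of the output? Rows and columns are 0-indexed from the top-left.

-2

The receptive field on the input at this output position is [7 4 -2 / -3 -5 -2 / -5 6 5]. Elementwise product with the kernel and sum: 7·1 + -2·-2 + -5·1 + -2·-1 + -5·1 + 5·-1.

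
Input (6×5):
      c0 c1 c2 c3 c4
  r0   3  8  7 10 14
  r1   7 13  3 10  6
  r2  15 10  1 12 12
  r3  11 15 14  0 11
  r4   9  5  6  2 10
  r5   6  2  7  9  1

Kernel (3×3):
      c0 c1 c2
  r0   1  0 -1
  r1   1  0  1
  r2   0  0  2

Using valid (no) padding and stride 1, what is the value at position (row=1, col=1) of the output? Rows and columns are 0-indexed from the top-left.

25

The receptive field on the input at this output position is [13 3 10 / 10 1 12 / 15 14 0]. Elementwise product with the kernel and sum: 13·1 + 10·-1 + 10·1 + 12·1 + 0·2.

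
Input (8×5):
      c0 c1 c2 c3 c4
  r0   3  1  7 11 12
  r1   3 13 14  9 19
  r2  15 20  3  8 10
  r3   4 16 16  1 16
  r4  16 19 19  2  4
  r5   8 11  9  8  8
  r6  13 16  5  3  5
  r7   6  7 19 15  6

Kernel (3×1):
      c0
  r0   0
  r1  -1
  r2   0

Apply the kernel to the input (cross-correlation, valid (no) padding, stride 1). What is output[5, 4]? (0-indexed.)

-5

The receptive field on the input at this output position is [8 / 5 / 6]. Elementwise product with the kernel and sum: 5·-1.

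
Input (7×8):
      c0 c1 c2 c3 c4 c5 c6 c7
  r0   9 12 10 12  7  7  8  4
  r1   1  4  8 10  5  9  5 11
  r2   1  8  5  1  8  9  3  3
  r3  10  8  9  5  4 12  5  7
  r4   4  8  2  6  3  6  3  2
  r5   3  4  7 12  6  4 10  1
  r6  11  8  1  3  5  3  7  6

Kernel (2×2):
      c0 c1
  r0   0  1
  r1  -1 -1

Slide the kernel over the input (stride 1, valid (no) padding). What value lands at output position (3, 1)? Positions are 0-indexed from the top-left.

-1

The receptive field on the input at this output position is [8 9 / 8 2]. Elementwise product with the kernel and sum: 9·1 + 8·-1 + 2·-1.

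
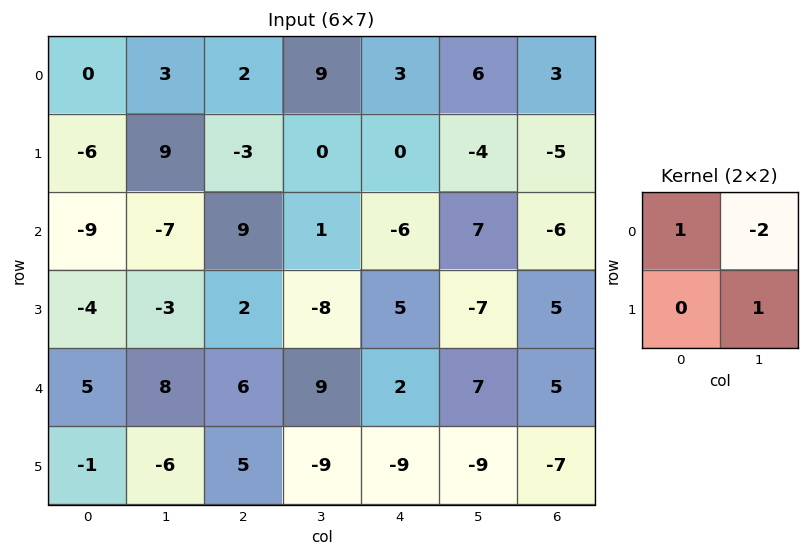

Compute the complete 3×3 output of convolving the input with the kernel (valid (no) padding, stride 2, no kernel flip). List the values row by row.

3 -16 -13
2 -1 -27
-17 -21 -21

Output[0,0]: The receptive field on the input at this output position is [0 3 / -6 9]. Elementwise product with the kernel and sum: 0·1 + 3·-2 + 9·1.
Output[0,1]: The receptive field on the input at this output position is [2 9 / -3 0]. Elementwise product with the kernel and sum: 2·1 + 9·-2 + 0·1.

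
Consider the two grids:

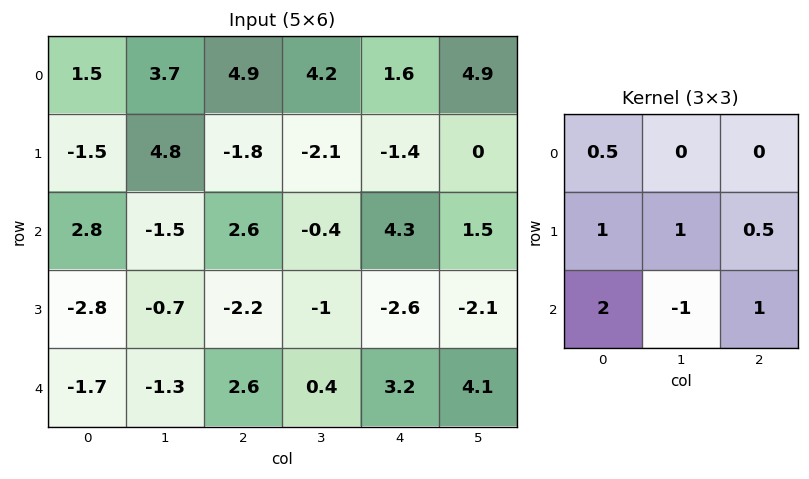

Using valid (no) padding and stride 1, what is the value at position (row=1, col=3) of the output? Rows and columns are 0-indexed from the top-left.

The receptive field on the input at this output position is [-2.1 -1.4 0 / -0.4 4.3 1.5 / -1 -2.6 -2.1]. Elementwise product with the kernel and sum: -2.1·0.5 + -0.4·1 + 4.3·1 + 1.5·0.5 + -1·2 + -2.6·-1 + -2.1·1.

2.1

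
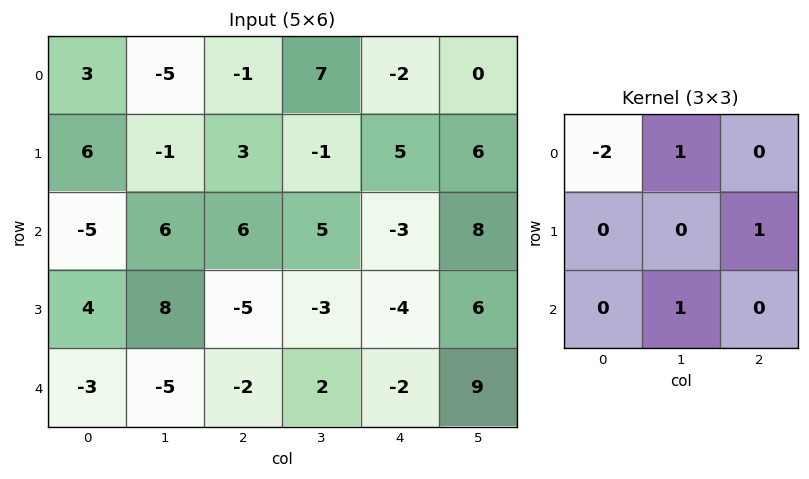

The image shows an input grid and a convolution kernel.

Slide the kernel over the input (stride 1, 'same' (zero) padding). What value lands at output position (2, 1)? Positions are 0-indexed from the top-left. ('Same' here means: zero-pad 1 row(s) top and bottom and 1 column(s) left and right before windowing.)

1

The receptive field on the zero-padded input at this output position is [6 -1 3 / -5 6 6 / 4 8 -5]. Elementwise product with the kernel and sum: 6·-2 + -1·1 + 6·1 + 8·1.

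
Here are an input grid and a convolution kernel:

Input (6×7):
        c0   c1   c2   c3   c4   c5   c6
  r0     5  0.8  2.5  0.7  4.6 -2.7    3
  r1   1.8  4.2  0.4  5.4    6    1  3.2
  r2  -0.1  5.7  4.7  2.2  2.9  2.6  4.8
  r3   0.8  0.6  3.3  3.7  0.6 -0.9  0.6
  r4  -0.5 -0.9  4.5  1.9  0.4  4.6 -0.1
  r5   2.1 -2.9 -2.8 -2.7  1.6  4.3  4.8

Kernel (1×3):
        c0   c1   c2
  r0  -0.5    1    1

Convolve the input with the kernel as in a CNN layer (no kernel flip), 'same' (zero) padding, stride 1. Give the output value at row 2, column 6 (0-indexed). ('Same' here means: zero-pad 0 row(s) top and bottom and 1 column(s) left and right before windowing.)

3.5

The receptive field on the zero-padded input at this output position is [2.6 4.8 0]. Elementwise product with the kernel and sum: 2.6·-0.5 + 4.8·1 + 0·1.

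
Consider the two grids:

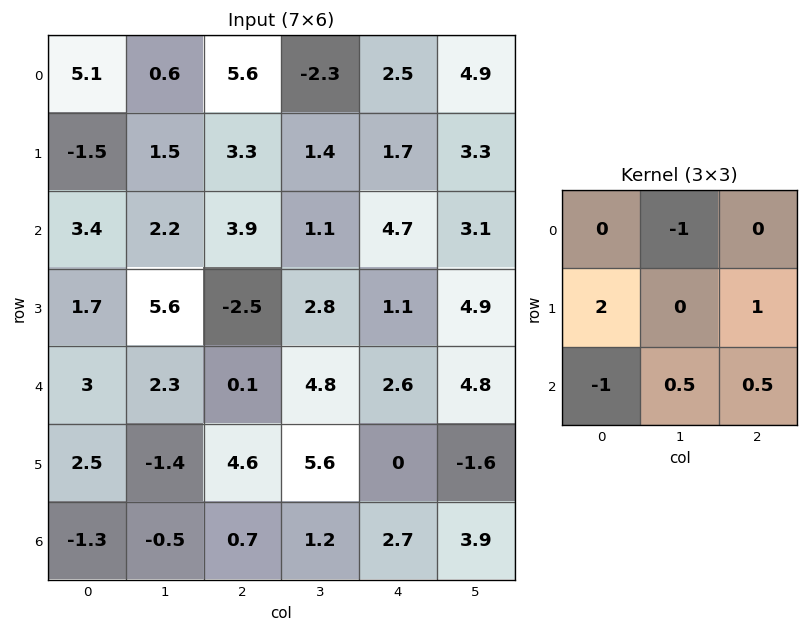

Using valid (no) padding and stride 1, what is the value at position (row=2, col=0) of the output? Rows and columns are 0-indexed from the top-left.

The receptive field on the input at this output position is [3.4 2.2 3.9 / 1.7 5.6 -2.5 / 3 2.3 0.1]. Elementwise product with the kernel and sum: 2.2·-1 + 1.7·2 + -2.5·1 + 3·-1 + 2.3·0.5 + 0.1·0.5.

-3.1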